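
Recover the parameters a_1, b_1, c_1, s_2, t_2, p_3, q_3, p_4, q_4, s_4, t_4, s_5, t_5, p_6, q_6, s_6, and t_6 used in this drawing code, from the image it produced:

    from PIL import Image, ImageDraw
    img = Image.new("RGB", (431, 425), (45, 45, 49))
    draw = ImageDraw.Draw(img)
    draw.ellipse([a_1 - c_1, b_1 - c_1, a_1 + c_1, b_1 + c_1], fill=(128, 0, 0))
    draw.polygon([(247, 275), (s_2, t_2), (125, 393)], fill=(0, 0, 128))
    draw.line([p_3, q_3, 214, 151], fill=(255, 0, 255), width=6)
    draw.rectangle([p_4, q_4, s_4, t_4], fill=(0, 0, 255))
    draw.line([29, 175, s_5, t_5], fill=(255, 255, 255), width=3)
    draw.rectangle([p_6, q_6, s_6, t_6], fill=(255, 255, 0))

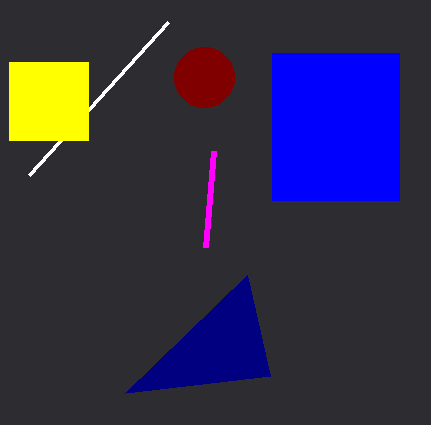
a_1 = 204; b_1 = 77; c_1 = 30; s_2 = 270; t_2 = 376; p_3 = 206; q_3 = 247; p_4 = 272; q_4 = 53; s_4 = 399; t_4 = 200; s_5 = 168; t_5 = 22; p_6 = 9; q_6 = 62; s_6 = 88; t_6 = 140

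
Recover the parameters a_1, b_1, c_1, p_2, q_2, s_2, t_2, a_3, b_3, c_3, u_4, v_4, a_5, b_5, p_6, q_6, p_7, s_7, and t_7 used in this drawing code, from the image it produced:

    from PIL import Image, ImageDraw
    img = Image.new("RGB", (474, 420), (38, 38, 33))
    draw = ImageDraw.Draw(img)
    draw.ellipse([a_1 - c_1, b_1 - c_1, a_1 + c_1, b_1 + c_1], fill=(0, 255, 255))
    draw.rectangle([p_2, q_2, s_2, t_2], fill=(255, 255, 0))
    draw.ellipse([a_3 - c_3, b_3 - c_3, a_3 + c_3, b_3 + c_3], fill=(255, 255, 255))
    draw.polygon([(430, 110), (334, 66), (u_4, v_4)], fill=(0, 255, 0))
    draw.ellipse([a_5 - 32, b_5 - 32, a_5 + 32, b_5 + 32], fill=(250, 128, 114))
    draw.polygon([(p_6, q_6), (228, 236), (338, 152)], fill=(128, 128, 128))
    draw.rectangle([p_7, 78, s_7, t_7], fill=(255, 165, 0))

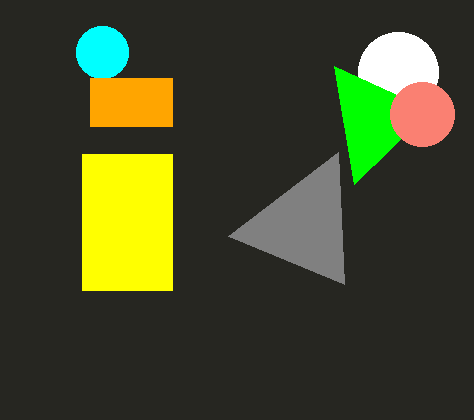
a_1 = 102
b_1 = 52
c_1 = 26
p_2 = 82
q_2 = 154
s_2 = 172
t_2 = 290
a_3 = 398
b_3 = 72
c_3 = 40
u_4 = 354
v_4 = 184
a_5 = 422
b_5 = 114
p_6 = 344
q_6 = 284
p_7 = 90
s_7 = 172
t_7 = 126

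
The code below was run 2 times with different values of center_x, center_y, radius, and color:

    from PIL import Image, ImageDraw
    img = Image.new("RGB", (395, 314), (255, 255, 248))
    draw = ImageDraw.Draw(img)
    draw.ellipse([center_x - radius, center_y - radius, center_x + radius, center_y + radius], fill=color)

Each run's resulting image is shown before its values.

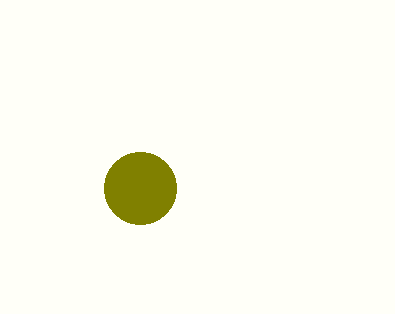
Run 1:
center_x = 140, center_y = 188, radius = 36, color = 'olive'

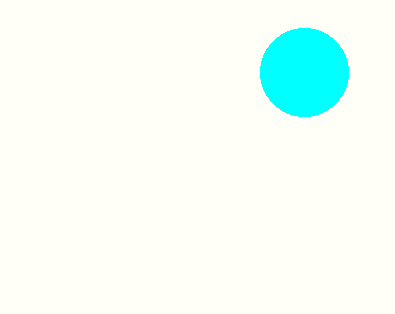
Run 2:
center_x = 304, center_y = 72, radius = 44, color = 'cyan'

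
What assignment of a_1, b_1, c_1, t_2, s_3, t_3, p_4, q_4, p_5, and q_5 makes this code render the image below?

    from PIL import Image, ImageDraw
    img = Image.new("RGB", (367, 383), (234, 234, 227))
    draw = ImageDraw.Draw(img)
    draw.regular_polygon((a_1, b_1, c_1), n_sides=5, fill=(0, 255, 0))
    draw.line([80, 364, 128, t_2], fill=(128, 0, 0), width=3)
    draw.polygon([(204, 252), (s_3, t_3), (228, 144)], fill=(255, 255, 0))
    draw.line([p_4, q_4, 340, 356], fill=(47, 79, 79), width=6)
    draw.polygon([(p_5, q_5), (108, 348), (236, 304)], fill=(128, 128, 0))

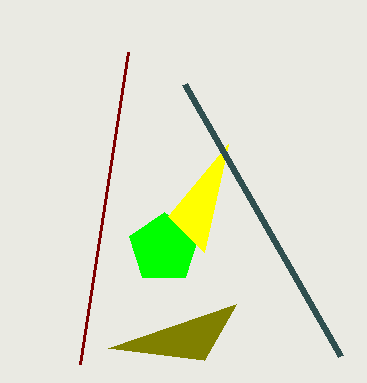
a_1 = 164
b_1 = 248
c_1 = 36
t_2 = 52
s_3 = 168
t_3 = 216
p_4 = 184
q_4 = 84
p_5 = 204
q_5 = 360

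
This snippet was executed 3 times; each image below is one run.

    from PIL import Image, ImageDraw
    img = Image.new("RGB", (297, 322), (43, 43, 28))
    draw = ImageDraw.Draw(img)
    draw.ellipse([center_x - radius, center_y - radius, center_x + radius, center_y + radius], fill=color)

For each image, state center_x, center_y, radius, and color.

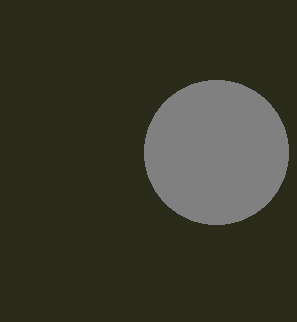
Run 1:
center_x = 216; center_y = 152; radius = 72; color = 'gray'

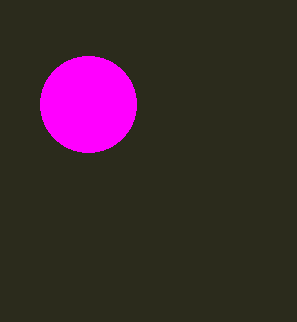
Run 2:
center_x = 88; center_y = 104; radius = 48; color = 'magenta'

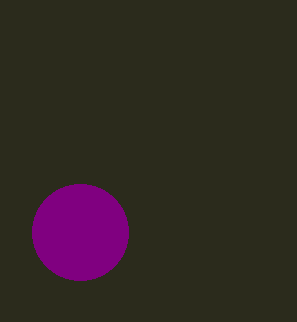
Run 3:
center_x = 80
center_y = 232
radius = 48
color = 'purple'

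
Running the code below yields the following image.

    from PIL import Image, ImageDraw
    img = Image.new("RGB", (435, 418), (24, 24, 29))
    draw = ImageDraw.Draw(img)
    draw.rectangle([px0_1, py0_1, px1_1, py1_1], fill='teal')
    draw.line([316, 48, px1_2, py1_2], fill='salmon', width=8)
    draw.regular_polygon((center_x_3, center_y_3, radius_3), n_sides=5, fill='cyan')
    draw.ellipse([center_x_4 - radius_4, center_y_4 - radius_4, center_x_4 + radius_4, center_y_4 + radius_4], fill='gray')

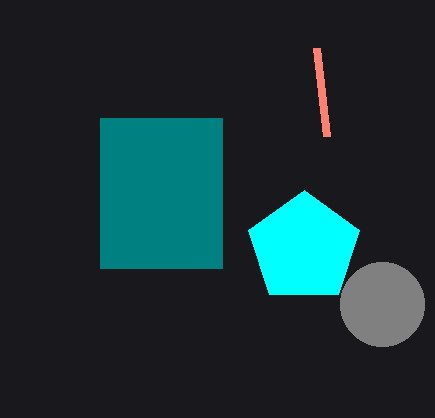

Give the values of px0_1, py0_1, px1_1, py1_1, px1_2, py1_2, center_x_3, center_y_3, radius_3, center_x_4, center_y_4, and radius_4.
px0_1 = 100
py0_1 = 118
px1_1 = 222
py1_1 = 268
px1_2 = 326
py1_2 = 136
center_x_3 = 304
center_y_3 = 248
radius_3 = 58
center_x_4 = 382
center_y_4 = 304
radius_4 = 42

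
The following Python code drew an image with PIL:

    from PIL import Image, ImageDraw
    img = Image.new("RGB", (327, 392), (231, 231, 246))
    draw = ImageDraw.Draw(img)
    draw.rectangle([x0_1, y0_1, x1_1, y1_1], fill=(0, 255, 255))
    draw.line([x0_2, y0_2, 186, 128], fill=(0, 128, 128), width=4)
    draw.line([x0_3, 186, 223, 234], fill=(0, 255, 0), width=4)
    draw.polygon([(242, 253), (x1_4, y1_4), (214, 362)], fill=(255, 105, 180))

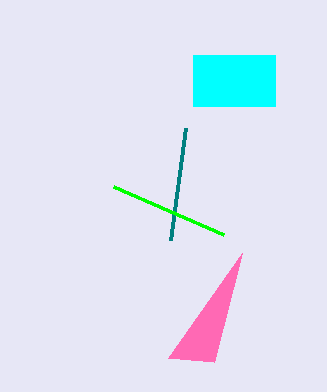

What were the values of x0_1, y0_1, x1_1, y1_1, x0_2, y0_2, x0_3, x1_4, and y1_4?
x0_1 = 193; y0_1 = 55; x1_1 = 275; y1_1 = 106; x0_2 = 171; y0_2 = 240; x0_3 = 113; x1_4 = 168; y1_4 = 358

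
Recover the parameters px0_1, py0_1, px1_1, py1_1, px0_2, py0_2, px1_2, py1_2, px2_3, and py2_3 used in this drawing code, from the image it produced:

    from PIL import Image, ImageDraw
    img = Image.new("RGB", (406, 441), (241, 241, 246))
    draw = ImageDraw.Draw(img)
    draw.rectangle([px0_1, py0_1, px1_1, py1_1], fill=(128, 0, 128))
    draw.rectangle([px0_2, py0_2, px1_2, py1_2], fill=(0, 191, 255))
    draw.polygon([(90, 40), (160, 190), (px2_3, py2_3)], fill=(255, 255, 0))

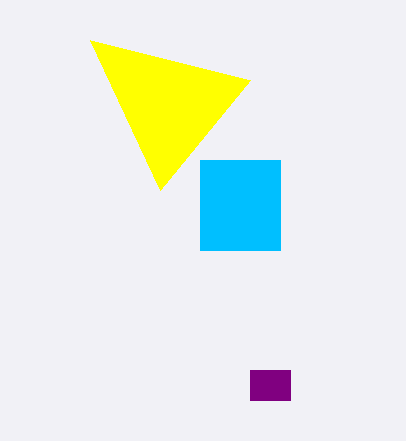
px0_1 = 250; py0_1 = 370; px1_1 = 290; py1_1 = 400; px0_2 = 200; py0_2 = 160; px1_2 = 280; py1_2 = 250; px2_3 = 250; py2_3 = 80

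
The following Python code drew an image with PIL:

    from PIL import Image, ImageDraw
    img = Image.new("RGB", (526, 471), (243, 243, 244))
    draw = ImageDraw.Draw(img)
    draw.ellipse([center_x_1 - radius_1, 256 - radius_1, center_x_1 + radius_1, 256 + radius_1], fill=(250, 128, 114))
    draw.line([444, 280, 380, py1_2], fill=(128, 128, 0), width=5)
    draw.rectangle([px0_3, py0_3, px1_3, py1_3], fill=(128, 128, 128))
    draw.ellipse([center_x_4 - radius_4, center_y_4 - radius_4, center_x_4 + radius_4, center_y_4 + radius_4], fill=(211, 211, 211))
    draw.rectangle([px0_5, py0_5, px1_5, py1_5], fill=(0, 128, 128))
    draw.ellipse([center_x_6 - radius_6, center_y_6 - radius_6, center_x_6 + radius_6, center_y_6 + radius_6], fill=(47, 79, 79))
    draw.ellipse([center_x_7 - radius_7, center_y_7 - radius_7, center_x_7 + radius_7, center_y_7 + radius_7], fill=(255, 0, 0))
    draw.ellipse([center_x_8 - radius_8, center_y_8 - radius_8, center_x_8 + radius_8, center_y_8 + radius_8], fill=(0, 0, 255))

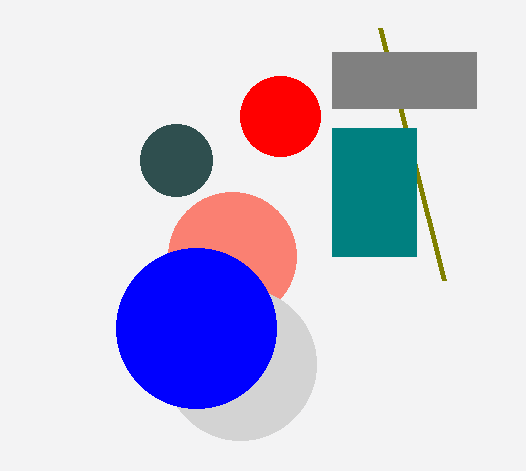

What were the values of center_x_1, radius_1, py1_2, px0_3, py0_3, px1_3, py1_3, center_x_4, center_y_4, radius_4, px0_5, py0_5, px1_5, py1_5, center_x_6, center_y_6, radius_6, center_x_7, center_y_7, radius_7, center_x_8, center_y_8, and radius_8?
center_x_1 = 232
radius_1 = 64
py1_2 = 28
px0_3 = 332
py0_3 = 52
px1_3 = 476
py1_3 = 108
center_x_4 = 240
center_y_4 = 364
radius_4 = 76
px0_5 = 332
py0_5 = 128
px1_5 = 416
py1_5 = 256
center_x_6 = 176
center_y_6 = 160
radius_6 = 36
center_x_7 = 280
center_y_7 = 116
radius_7 = 40
center_x_8 = 196
center_y_8 = 328
radius_8 = 80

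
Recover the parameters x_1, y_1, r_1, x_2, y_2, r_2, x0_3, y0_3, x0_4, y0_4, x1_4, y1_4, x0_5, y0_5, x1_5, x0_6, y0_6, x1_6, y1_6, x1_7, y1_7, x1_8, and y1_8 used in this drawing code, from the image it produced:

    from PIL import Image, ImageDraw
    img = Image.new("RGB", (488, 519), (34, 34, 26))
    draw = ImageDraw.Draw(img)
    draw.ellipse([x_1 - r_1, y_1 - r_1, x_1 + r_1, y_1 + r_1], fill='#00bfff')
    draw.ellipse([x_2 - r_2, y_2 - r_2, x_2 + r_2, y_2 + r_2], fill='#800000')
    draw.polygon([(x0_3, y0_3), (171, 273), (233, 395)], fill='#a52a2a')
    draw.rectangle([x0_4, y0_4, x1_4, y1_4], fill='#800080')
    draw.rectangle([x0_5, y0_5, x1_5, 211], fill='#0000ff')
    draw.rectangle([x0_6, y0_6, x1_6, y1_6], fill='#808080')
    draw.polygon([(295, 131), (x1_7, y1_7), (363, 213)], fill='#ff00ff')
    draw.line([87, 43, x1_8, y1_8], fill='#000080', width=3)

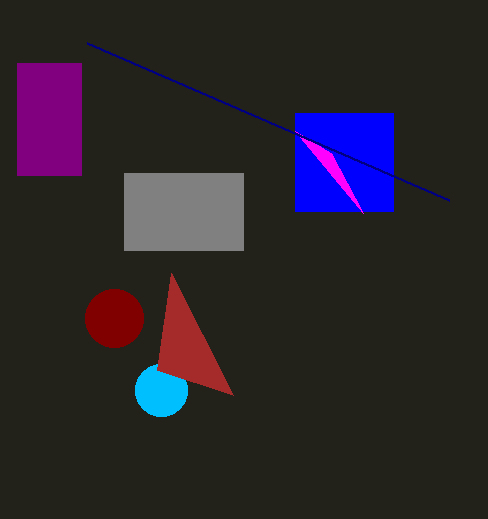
x_1 = 161; y_1 = 390; r_1 = 26; x_2 = 114; y_2 = 318; r_2 = 29; x0_3 = 157; y0_3 = 370; x0_4 = 17; y0_4 = 63; x1_4 = 81; y1_4 = 175; x0_5 = 295; y0_5 = 113; x1_5 = 393; x0_6 = 124; y0_6 = 173; x1_6 = 243; y1_6 = 250; x1_7 = 331; y1_7 = 153; x1_8 = 449; y1_8 = 200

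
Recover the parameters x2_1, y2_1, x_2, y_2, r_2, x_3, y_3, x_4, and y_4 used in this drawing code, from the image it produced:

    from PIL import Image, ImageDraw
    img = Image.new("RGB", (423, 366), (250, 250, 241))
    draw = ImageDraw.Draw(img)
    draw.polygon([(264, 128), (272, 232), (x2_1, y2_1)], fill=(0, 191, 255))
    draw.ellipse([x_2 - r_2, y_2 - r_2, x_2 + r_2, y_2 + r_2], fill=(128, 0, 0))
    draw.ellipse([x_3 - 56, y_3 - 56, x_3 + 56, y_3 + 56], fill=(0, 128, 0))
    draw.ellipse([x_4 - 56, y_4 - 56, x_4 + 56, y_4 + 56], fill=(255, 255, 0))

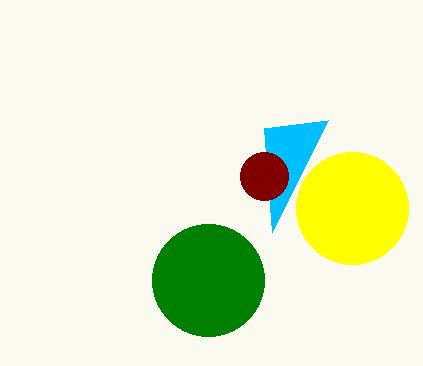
x2_1 = 328; y2_1 = 120; x_2 = 264; y_2 = 176; r_2 = 24; x_3 = 208; y_3 = 280; x_4 = 352; y_4 = 208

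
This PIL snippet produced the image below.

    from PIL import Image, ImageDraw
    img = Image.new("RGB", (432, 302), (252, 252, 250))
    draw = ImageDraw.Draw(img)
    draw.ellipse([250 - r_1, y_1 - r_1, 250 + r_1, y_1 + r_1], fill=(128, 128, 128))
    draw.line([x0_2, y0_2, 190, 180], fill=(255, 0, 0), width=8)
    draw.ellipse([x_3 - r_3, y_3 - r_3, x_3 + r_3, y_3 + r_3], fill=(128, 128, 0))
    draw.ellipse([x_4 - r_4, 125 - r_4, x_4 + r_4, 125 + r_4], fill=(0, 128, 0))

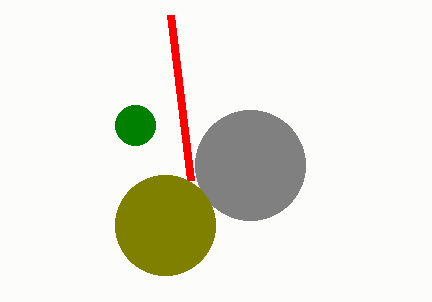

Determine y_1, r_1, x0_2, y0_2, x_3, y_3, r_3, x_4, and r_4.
y_1 = 165
r_1 = 55
x0_2 = 170
y0_2 = 15
x_3 = 165
y_3 = 225
r_3 = 50
x_4 = 135
r_4 = 20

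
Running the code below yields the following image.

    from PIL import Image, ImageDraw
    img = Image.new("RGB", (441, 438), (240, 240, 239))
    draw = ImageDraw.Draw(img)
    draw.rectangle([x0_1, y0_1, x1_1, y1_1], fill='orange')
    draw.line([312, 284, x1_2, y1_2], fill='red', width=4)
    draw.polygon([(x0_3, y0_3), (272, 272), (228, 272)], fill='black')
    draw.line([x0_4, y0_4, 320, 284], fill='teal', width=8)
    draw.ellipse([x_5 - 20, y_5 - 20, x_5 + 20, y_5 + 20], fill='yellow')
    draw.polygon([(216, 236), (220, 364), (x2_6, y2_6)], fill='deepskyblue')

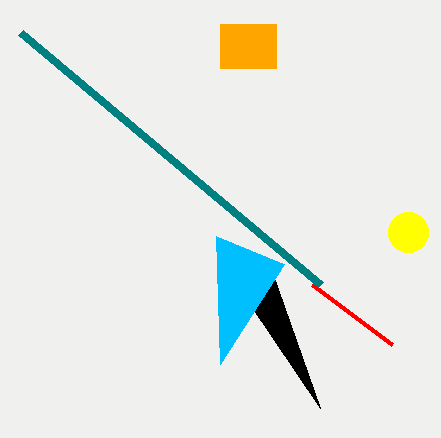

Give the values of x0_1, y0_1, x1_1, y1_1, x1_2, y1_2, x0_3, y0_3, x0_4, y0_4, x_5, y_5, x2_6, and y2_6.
x0_1 = 220, y0_1 = 24, x1_1 = 276, y1_1 = 68, x1_2 = 392, y1_2 = 344, x0_3 = 320, y0_3 = 408, x0_4 = 20, y0_4 = 32, x_5 = 408, y_5 = 232, x2_6 = 284, y2_6 = 264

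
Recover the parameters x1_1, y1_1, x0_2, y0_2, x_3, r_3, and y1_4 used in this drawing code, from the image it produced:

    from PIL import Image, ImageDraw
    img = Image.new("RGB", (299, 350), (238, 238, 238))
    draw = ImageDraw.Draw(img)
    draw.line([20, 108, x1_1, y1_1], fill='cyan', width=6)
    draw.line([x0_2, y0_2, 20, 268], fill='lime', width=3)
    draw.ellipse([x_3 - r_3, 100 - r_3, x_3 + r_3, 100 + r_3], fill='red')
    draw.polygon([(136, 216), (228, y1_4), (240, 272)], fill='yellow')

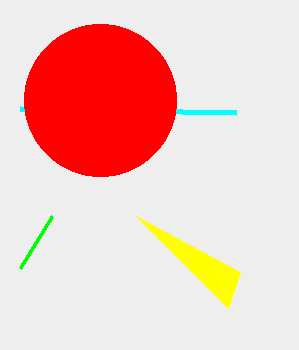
x1_1 = 236, y1_1 = 112, x0_2 = 52, y0_2 = 216, x_3 = 100, r_3 = 76, y1_4 = 308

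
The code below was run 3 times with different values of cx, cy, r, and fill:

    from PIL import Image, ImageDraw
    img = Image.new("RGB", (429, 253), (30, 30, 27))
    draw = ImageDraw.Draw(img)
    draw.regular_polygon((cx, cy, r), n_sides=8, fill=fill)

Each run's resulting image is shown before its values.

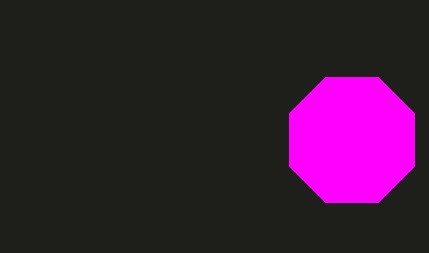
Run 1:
cx = 352; cy = 140; r = 68; fill = 'magenta'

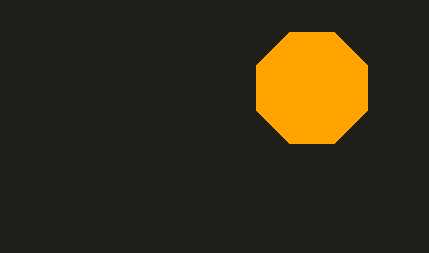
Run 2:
cx = 312
cy = 88
r = 60
fill = 'orange'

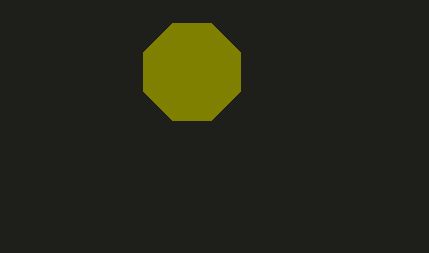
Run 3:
cx = 192, cy = 72, r = 52, fill = 'olive'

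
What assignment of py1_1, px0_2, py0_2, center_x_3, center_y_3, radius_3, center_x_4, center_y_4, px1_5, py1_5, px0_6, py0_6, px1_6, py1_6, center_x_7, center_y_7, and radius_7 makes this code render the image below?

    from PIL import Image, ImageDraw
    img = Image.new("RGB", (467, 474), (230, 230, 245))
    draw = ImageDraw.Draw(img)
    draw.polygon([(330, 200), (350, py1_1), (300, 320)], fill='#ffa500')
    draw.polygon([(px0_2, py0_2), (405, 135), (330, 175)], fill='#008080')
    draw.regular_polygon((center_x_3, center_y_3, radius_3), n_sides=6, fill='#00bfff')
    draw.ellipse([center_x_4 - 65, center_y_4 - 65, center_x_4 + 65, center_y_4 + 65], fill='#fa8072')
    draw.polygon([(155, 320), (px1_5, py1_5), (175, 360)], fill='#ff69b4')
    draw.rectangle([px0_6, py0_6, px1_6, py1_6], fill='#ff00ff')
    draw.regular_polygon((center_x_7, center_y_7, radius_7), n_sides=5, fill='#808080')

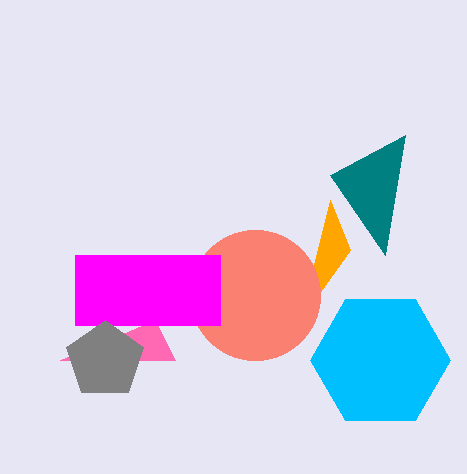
py1_1 = 250
px0_2 = 385
py0_2 = 255
center_x_3 = 380
center_y_3 = 360
radius_3 = 70
center_x_4 = 255
center_y_4 = 295
px1_5 = 60
py1_5 = 360
px0_6 = 75
py0_6 = 255
px1_6 = 220
py1_6 = 325
center_x_7 = 105
center_y_7 = 360
radius_7 = 40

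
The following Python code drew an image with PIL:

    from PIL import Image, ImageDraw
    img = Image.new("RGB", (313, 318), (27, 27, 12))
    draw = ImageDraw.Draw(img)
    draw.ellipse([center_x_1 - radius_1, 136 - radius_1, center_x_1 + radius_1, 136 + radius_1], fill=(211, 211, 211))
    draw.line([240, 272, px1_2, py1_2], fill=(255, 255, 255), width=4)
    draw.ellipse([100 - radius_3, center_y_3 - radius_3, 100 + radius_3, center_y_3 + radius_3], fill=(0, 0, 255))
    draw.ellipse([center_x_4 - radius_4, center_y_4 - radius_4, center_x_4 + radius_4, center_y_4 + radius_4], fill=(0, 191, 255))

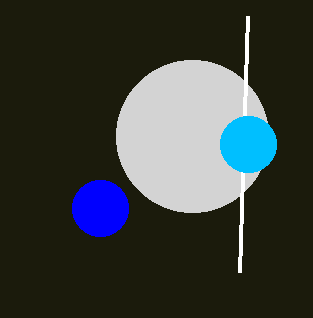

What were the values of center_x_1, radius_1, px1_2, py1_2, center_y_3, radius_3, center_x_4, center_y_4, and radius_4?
center_x_1 = 192; radius_1 = 76; px1_2 = 248; py1_2 = 16; center_y_3 = 208; radius_3 = 28; center_x_4 = 248; center_y_4 = 144; radius_4 = 28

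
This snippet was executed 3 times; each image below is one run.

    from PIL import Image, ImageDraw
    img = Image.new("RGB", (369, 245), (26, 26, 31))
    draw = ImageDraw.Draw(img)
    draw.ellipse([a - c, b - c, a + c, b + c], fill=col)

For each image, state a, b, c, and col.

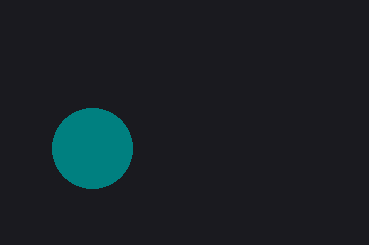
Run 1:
a = 92
b = 148
c = 40
col = 'teal'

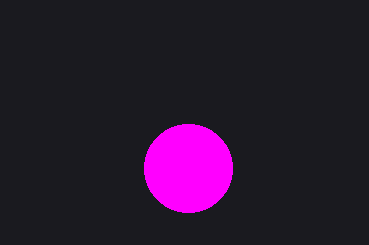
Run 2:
a = 188; b = 168; c = 44; col = 'magenta'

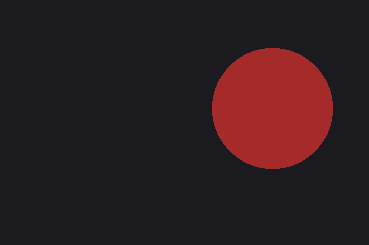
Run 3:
a = 272, b = 108, c = 60, col = 'brown'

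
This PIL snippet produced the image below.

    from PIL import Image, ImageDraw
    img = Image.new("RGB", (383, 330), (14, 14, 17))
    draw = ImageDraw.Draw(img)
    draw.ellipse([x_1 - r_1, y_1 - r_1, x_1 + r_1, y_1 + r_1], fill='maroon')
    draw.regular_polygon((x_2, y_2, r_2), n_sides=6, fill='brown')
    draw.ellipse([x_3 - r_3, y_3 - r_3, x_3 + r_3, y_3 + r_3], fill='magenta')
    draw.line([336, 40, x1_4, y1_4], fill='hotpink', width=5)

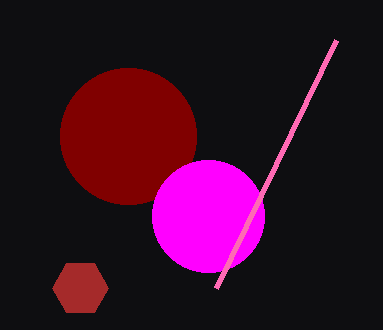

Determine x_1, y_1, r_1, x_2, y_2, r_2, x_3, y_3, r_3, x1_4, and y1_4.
x_1 = 128; y_1 = 136; r_1 = 68; x_2 = 80; y_2 = 288; r_2 = 28; x_3 = 208; y_3 = 216; r_3 = 56; x1_4 = 216; y1_4 = 288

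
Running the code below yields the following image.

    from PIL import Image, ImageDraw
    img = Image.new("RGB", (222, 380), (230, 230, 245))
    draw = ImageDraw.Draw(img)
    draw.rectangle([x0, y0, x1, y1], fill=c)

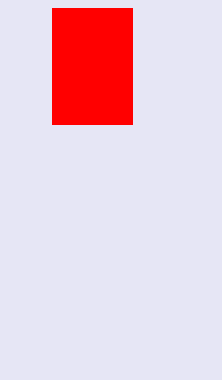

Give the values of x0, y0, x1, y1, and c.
x0 = 52, y0 = 8, x1 = 132, y1 = 124, c = 'red'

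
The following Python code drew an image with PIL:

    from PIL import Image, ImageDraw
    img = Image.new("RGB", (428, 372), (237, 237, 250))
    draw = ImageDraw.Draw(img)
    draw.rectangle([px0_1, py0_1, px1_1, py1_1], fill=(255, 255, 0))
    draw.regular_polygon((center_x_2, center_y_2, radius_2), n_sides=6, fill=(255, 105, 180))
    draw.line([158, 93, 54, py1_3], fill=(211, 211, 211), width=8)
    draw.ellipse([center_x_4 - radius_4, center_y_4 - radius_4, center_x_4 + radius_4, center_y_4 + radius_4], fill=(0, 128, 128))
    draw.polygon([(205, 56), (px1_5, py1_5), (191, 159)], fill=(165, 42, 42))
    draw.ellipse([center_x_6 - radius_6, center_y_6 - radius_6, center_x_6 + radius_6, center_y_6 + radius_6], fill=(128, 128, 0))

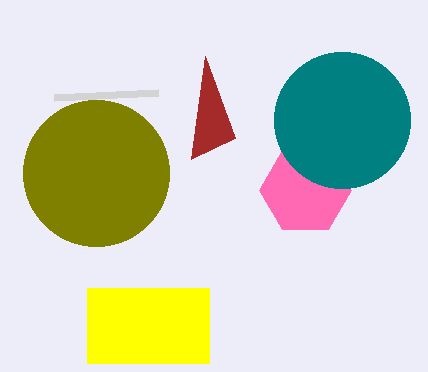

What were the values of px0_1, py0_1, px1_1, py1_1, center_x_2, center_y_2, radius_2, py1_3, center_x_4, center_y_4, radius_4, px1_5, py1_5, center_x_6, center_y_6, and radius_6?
px0_1 = 87
py0_1 = 288
px1_1 = 209
py1_1 = 363
center_x_2 = 305
center_y_2 = 190
radius_2 = 46
py1_3 = 98
center_x_4 = 342
center_y_4 = 120
radius_4 = 68
px1_5 = 235
py1_5 = 138
center_x_6 = 96
center_y_6 = 173
radius_6 = 73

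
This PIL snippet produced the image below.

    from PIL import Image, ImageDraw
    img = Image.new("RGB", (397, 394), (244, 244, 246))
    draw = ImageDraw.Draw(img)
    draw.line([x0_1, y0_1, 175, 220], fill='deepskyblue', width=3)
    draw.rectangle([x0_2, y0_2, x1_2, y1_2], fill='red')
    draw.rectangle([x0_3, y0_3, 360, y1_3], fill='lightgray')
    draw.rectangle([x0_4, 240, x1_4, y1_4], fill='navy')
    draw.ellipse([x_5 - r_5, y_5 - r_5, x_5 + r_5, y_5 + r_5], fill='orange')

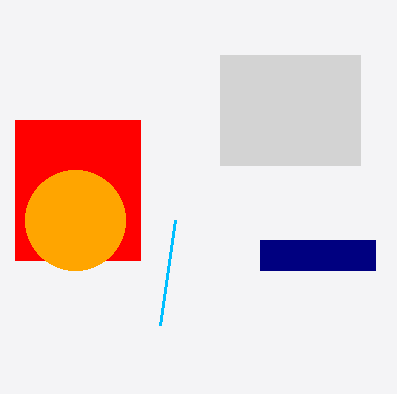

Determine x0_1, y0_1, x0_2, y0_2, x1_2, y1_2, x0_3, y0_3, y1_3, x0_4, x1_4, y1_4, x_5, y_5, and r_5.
x0_1 = 160, y0_1 = 325, x0_2 = 15, y0_2 = 120, x1_2 = 140, y1_2 = 260, x0_3 = 220, y0_3 = 55, y1_3 = 165, x0_4 = 260, x1_4 = 375, y1_4 = 270, x_5 = 75, y_5 = 220, r_5 = 50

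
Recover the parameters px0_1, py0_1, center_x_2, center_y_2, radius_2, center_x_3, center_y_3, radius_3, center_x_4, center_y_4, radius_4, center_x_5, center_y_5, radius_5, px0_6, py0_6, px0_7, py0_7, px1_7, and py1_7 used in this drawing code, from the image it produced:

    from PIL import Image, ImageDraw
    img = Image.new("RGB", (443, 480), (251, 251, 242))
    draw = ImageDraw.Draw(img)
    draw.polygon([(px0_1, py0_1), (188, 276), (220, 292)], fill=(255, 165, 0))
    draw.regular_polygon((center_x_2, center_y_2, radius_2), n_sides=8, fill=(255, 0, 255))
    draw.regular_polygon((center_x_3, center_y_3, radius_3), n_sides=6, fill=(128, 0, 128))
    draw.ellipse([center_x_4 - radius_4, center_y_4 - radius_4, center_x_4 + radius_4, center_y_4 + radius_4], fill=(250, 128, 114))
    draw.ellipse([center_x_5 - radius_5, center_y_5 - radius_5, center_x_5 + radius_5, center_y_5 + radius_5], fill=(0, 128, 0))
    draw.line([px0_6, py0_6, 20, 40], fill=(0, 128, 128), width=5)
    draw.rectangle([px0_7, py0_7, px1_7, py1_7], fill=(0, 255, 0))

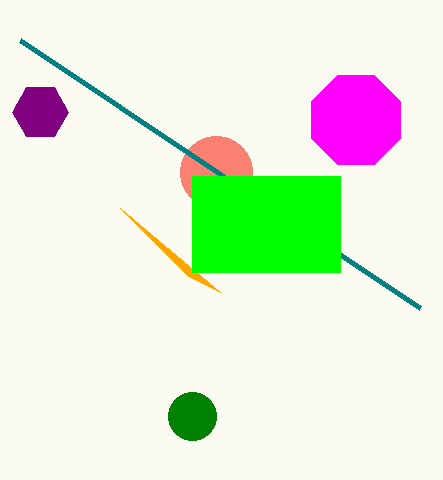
px0_1 = 120; py0_1 = 208; center_x_2 = 356; center_y_2 = 120; radius_2 = 48; center_x_3 = 40; center_y_3 = 112; radius_3 = 28; center_x_4 = 216; center_y_4 = 172; radius_4 = 36; center_x_5 = 192; center_y_5 = 416; radius_5 = 24; px0_6 = 420; py0_6 = 308; px0_7 = 192; py0_7 = 176; px1_7 = 340; py1_7 = 272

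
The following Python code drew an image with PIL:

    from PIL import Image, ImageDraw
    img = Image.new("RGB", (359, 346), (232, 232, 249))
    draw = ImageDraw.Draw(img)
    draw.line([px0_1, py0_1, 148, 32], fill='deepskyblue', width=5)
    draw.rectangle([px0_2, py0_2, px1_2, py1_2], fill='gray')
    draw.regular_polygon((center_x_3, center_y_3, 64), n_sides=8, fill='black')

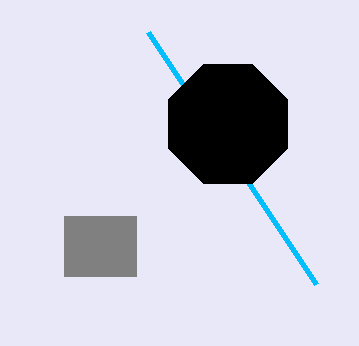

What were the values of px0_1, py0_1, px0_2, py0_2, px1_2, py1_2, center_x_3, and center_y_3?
px0_1 = 316, py0_1 = 284, px0_2 = 64, py0_2 = 216, px1_2 = 136, py1_2 = 276, center_x_3 = 228, center_y_3 = 124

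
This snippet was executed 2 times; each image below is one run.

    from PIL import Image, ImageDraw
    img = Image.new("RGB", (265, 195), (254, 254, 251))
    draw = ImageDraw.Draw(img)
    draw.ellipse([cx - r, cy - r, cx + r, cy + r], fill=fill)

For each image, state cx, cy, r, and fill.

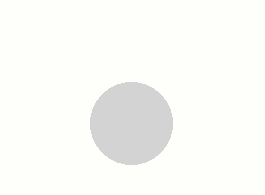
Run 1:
cx = 131, cy = 123, r = 41, fill = 'lightgray'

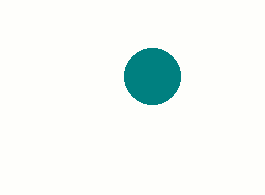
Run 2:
cx = 152
cy = 76
r = 28
fill = 'teal'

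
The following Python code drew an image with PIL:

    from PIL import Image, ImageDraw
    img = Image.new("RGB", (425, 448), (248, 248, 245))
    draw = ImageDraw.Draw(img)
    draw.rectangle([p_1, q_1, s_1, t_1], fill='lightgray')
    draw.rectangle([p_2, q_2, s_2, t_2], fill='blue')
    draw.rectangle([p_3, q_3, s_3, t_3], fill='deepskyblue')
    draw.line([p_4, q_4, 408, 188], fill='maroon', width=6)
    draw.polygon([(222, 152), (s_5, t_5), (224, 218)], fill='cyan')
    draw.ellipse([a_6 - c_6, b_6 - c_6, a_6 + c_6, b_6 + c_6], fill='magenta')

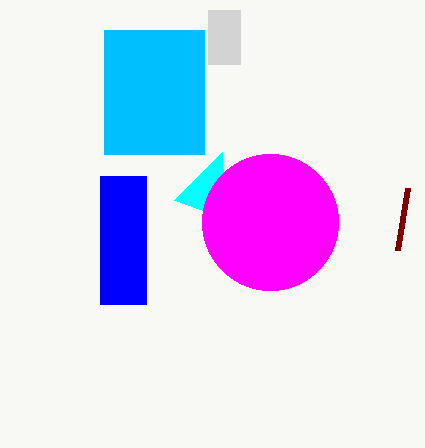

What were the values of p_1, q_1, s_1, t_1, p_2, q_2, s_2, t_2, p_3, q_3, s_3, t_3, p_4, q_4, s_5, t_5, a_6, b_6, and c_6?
p_1 = 208
q_1 = 10
s_1 = 240
t_1 = 64
p_2 = 100
q_2 = 176
s_2 = 146
t_2 = 304
p_3 = 104
q_3 = 30
s_3 = 204
t_3 = 154
p_4 = 398
q_4 = 250
s_5 = 174
t_5 = 200
a_6 = 270
b_6 = 222
c_6 = 68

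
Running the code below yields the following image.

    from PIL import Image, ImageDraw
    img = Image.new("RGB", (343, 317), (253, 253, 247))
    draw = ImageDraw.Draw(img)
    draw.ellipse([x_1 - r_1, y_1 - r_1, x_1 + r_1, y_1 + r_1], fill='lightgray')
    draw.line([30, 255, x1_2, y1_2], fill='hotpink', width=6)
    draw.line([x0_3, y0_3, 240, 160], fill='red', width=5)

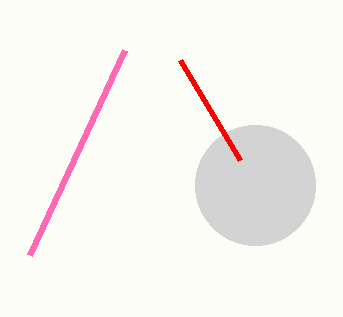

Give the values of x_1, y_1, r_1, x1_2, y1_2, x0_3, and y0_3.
x_1 = 255; y_1 = 185; r_1 = 60; x1_2 = 125; y1_2 = 50; x0_3 = 180; y0_3 = 60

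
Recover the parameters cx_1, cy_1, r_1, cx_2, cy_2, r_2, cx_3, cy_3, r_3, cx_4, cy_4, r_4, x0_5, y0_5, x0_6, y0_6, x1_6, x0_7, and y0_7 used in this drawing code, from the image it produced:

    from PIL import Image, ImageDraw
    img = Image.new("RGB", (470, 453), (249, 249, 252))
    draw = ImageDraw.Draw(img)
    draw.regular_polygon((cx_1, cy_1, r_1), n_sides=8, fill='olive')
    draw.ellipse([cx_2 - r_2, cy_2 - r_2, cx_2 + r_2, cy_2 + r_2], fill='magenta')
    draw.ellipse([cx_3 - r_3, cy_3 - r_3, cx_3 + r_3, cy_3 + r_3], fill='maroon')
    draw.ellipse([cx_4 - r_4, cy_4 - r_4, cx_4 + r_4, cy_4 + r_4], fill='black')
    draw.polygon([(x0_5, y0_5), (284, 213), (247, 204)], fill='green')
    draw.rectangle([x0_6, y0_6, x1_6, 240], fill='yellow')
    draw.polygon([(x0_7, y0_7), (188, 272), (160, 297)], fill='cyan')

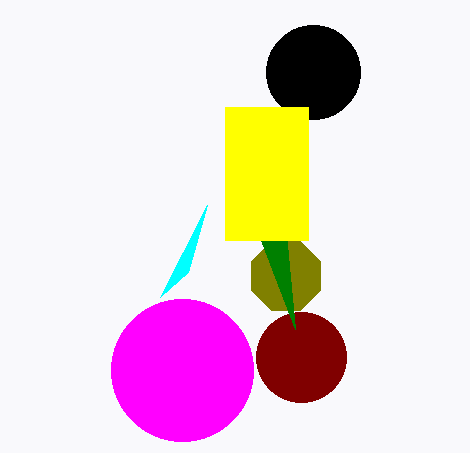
cx_1 = 286
cy_1 = 276
r_1 = 37
cx_2 = 182
cy_2 = 370
r_2 = 71
cx_3 = 301
cy_3 = 357
r_3 = 45
cx_4 = 313
cy_4 = 72
r_4 = 47
x0_5 = 295
y0_5 = 329
x0_6 = 225
y0_6 = 107
x1_6 = 308
x0_7 = 207
y0_7 = 205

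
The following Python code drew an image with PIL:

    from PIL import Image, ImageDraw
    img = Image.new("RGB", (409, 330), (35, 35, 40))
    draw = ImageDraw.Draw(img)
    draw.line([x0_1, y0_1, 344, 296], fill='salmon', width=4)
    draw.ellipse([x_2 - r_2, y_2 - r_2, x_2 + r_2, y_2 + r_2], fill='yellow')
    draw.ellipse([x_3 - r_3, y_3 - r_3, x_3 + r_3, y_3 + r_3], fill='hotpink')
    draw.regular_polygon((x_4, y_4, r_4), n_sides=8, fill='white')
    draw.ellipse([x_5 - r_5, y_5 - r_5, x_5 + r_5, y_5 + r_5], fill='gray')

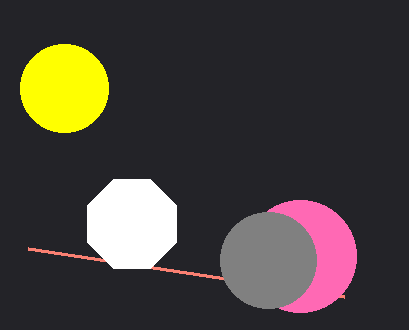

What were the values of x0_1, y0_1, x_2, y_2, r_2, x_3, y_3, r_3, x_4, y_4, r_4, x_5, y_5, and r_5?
x0_1 = 28, y0_1 = 248, x_2 = 64, y_2 = 88, r_2 = 44, x_3 = 300, y_3 = 256, r_3 = 56, x_4 = 132, y_4 = 224, r_4 = 48, x_5 = 268, y_5 = 260, r_5 = 48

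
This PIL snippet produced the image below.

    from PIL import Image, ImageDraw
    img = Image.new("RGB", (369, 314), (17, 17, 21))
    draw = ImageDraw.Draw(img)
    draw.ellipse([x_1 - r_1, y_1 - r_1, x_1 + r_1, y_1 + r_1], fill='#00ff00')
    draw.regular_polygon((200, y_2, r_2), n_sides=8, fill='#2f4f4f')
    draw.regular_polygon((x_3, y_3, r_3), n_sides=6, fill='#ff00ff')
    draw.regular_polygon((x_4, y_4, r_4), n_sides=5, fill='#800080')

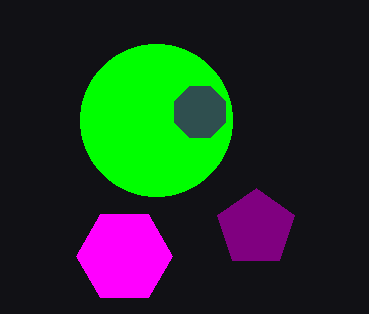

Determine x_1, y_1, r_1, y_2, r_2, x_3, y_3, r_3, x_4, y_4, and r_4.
x_1 = 156
y_1 = 120
r_1 = 76
y_2 = 112
r_2 = 28
x_3 = 124
y_3 = 256
r_3 = 48
x_4 = 256
y_4 = 228
r_4 = 40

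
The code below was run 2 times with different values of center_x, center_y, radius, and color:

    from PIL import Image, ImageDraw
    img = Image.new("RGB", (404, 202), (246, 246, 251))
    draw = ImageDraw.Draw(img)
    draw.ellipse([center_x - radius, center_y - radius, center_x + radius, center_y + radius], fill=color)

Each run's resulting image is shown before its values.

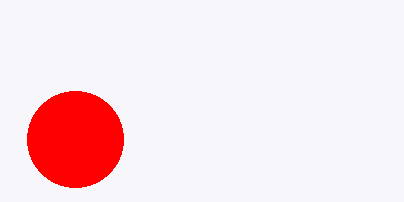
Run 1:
center_x = 75, center_y = 139, radius = 48, color = 'red'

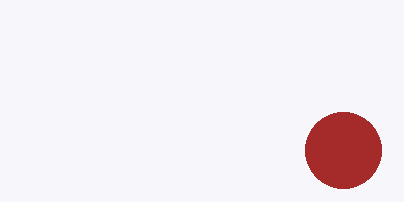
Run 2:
center_x = 343, center_y = 150, radius = 38, color = 'brown'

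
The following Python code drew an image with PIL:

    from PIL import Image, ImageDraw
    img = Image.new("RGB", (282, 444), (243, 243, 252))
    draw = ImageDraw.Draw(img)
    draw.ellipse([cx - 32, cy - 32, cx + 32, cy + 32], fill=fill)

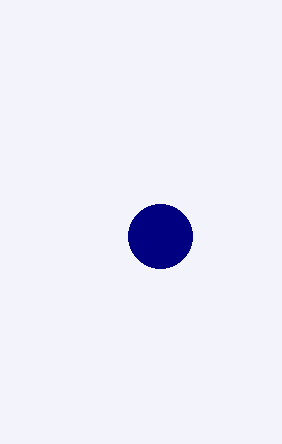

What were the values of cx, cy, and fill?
cx = 160, cy = 236, fill = 'navy'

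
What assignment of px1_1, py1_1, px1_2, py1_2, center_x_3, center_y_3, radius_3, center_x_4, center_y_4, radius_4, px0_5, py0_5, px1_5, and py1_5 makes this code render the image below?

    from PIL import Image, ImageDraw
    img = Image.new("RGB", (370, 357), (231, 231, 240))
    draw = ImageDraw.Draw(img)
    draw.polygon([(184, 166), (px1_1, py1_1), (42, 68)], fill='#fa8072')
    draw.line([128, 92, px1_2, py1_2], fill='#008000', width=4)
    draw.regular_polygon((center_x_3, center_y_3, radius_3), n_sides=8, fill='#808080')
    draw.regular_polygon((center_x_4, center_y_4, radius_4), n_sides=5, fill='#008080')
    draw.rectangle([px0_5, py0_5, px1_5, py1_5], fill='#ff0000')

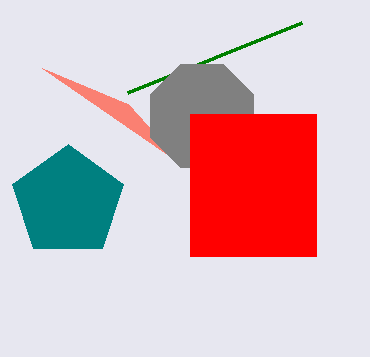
px1_1 = 128, py1_1 = 104, px1_2 = 302, py1_2 = 22, center_x_3 = 202, center_y_3 = 116, radius_3 = 56, center_x_4 = 68, center_y_4 = 202, radius_4 = 58, px0_5 = 190, py0_5 = 114, px1_5 = 316, py1_5 = 256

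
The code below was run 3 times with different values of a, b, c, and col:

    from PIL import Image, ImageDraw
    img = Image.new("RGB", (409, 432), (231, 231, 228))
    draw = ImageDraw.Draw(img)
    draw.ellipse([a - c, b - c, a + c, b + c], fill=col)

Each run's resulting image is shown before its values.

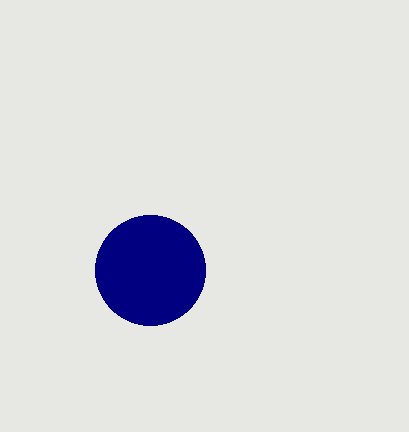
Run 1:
a = 150
b = 270
c = 55
col = 'navy'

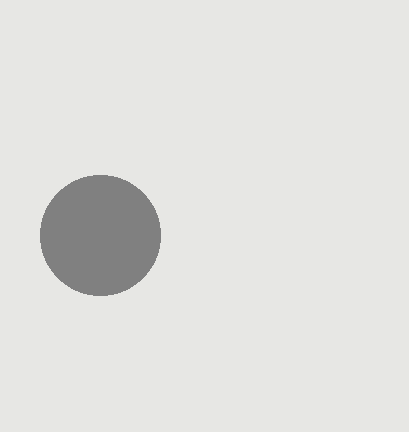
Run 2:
a = 100, b = 235, c = 60, col = 'gray'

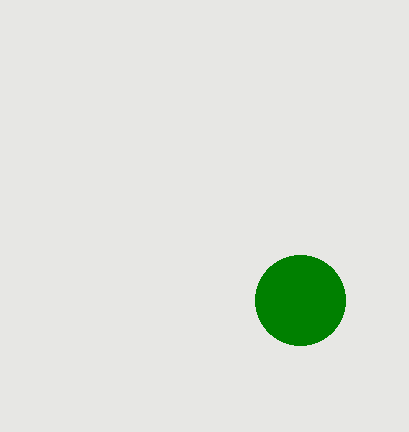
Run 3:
a = 300, b = 300, c = 45, col = 'green'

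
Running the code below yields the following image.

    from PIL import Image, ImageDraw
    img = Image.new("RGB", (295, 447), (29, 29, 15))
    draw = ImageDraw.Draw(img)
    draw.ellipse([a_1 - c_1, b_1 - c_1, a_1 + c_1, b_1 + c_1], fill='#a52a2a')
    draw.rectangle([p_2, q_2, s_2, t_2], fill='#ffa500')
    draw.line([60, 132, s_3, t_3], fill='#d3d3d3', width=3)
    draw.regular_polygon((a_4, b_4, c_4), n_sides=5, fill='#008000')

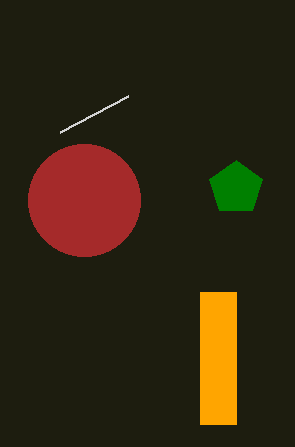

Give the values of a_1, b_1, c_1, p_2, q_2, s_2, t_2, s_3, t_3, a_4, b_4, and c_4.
a_1 = 84, b_1 = 200, c_1 = 56, p_2 = 200, q_2 = 292, s_2 = 236, t_2 = 424, s_3 = 128, t_3 = 96, a_4 = 236, b_4 = 188, c_4 = 28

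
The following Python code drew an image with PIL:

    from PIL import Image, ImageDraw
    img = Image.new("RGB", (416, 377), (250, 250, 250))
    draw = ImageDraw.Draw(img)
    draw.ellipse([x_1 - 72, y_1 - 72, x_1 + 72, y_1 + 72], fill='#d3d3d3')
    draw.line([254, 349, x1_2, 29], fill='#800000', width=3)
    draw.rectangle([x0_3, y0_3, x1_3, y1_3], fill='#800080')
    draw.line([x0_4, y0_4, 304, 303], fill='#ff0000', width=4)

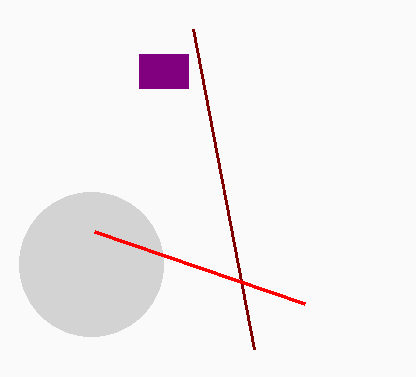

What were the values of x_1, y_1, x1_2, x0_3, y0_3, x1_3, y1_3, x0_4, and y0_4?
x_1 = 91; y_1 = 264; x1_2 = 193; x0_3 = 139; y0_3 = 54; x1_3 = 188; y1_3 = 88; x0_4 = 94; y0_4 = 231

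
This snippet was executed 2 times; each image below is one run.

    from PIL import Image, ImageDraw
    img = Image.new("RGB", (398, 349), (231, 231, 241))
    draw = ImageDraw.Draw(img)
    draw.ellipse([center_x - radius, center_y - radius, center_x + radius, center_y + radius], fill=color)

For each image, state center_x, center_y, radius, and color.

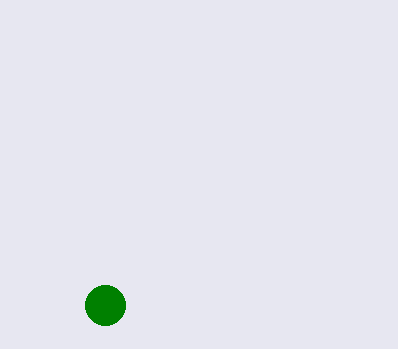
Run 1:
center_x = 105; center_y = 305; radius = 20; color = 'green'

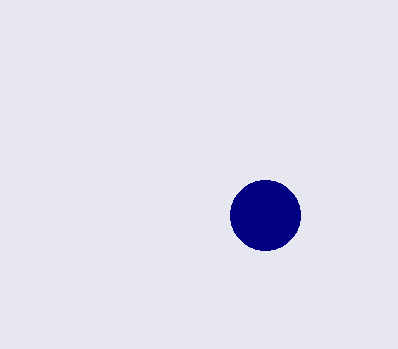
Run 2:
center_x = 265
center_y = 215
radius = 35
color = 'navy'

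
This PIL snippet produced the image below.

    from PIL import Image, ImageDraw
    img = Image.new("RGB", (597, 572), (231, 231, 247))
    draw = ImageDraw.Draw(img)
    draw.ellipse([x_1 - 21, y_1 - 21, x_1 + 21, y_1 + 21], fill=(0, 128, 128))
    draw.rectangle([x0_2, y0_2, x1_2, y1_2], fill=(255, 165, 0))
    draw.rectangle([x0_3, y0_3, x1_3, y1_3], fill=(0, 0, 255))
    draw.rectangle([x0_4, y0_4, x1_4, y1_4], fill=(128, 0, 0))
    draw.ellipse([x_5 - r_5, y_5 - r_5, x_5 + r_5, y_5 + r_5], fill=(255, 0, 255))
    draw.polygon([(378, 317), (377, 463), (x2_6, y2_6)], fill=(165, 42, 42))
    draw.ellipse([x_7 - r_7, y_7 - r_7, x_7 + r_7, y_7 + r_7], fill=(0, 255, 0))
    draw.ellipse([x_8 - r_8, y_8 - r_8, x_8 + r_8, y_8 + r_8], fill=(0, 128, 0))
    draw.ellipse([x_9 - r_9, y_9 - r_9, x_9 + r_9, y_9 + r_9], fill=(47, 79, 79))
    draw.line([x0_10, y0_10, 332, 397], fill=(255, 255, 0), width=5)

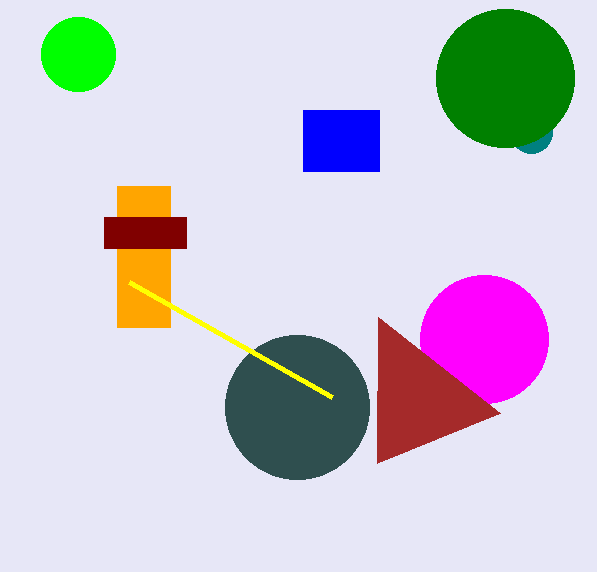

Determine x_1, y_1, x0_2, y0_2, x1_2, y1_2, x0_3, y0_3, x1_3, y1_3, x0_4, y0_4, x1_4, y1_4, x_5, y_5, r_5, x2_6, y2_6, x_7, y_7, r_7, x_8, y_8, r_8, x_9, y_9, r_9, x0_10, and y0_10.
x_1 = 531, y_1 = 132, x0_2 = 117, y0_2 = 186, x1_2 = 170, y1_2 = 327, x0_3 = 303, y0_3 = 110, x1_3 = 379, y1_3 = 171, x0_4 = 104, y0_4 = 217, x1_4 = 186, y1_4 = 248, x_5 = 484, y_5 = 339, r_5 = 64, x2_6 = 500, y2_6 = 413, x_7 = 78, y_7 = 54, r_7 = 37, x_8 = 505, y_8 = 78, r_8 = 69, x_9 = 297, y_9 = 407, r_9 = 72, x0_10 = 129, y0_10 = 282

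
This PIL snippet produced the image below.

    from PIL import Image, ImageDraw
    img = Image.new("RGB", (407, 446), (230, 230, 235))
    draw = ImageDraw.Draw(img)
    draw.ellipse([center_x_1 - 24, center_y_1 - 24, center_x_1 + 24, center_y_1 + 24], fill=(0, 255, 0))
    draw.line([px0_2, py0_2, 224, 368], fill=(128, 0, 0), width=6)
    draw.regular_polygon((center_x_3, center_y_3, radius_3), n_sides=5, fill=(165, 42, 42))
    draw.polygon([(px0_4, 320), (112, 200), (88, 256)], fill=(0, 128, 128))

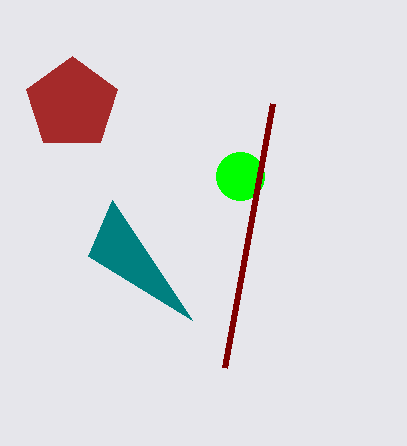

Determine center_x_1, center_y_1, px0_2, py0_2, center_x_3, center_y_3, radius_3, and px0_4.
center_x_1 = 240, center_y_1 = 176, px0_2 = 272, py0_2 = 104, center_x_3 = 72, center_y_3 = 104, radius_3 = 48, px0_4 = 192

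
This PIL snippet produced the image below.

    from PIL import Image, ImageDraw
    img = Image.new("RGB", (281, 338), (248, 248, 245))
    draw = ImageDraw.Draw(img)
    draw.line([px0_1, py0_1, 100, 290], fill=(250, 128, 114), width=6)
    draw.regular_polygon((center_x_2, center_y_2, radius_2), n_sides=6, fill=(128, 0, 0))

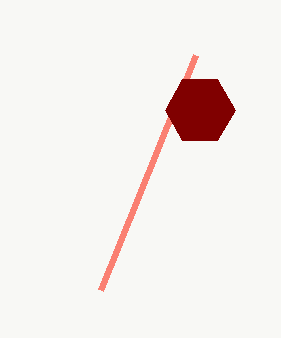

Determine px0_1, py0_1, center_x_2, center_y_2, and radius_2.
px0_1 = 195; py0_1 = 55; center_x_2 = 200; center_y_2 = 110; radius_2 = 35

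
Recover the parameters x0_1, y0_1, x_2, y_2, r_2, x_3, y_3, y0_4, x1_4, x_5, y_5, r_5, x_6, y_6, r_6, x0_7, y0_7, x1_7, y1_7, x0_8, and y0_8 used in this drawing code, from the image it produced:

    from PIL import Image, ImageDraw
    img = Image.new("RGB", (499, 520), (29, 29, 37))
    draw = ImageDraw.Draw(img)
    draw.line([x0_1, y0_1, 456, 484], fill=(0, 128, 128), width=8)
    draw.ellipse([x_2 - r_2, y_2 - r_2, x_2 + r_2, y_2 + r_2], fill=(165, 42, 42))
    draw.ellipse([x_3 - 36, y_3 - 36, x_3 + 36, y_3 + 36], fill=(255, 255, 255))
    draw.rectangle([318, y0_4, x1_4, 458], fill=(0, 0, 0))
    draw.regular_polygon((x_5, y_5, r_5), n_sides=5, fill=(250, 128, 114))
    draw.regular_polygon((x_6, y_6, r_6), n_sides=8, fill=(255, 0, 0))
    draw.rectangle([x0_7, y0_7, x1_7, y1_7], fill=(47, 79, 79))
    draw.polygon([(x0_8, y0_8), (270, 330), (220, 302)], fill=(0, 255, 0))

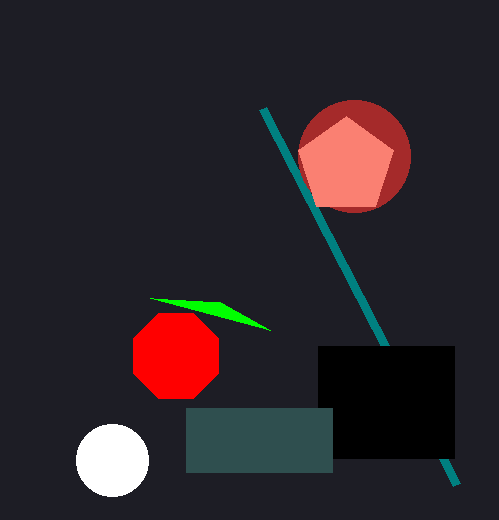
x0_1 = 262
y0_1 = 108
x_2 = 354
y_2 = 156
r_2 = 56
x_3 = 112
y_3 = 460
y0_4 = 346
x1_4 = 454
x_5 = 346
y_5 = 166
r_5 = 50
x_6 = 176
y_6 = 356
r_6 = 46
x0_7 = 186
y0_7 = 408
x1_7 = 332
y1_7 = 472
x0_8 = 150
y0_8 = 298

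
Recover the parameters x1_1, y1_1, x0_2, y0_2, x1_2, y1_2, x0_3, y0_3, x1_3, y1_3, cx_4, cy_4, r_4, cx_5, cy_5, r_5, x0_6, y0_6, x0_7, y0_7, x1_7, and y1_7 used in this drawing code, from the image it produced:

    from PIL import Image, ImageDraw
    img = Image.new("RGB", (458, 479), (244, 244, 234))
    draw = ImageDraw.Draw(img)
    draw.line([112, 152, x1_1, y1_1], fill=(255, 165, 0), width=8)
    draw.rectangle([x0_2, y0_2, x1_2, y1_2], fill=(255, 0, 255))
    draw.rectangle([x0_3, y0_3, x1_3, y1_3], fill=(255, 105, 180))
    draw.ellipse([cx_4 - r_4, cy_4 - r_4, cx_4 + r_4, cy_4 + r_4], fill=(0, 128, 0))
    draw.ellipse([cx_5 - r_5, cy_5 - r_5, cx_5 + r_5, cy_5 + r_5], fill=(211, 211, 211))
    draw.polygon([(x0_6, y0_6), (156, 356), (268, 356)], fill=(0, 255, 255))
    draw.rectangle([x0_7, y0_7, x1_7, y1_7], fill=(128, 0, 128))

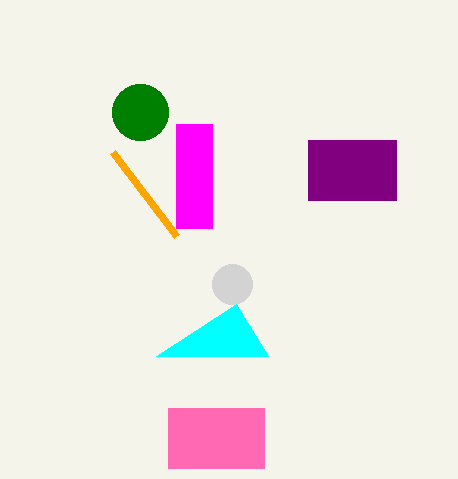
x1_1 = 176, y1_1 = 236, x0_2 = 176, y0_2 = 124, x1_2 = 212, y1_2 = 228, x0_3 = 168, y0_3 = 408, x1_3 = 264, y1_3 = 468, cx_4 = 140, cy_4 = 112, r_4 = 28, cx_5 = 232, cy_5 = 284, r_5 = 20, x0_6 = 236, y0_6 = 304, x0_7 = 308, y0_7 = 140, x1_7 = 396, y1_7 = 200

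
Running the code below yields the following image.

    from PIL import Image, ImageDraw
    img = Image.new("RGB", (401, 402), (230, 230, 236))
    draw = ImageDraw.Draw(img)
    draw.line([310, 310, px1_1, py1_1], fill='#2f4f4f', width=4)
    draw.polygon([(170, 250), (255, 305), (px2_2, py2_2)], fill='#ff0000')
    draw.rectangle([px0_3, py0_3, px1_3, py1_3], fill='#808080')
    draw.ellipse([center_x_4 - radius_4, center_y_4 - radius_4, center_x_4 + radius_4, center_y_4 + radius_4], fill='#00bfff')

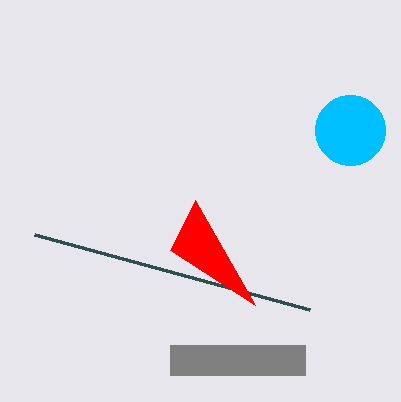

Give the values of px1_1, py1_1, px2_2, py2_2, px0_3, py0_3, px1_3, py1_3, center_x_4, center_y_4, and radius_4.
px1_1 = 35
py1_1 = 235
px2_2 = 195
py2_2 = 200
px0_3 = 170
py0_3 = 345
px1_3 = 305
py1_3 = 375
center_x_4 = 350
center_y_4 = 130
radius_4 = 35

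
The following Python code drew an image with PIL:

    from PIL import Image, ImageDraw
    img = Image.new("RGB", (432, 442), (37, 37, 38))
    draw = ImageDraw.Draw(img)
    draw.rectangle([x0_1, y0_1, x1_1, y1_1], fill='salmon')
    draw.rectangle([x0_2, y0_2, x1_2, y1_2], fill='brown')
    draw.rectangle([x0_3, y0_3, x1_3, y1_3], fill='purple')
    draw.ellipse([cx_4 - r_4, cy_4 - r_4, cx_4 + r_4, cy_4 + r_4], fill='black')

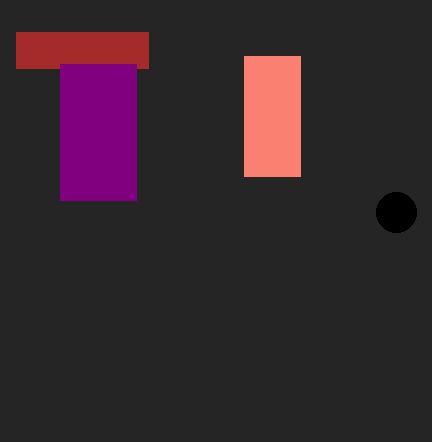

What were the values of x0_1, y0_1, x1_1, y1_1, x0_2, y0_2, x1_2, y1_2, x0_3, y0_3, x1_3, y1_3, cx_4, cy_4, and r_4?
x0_1 = 244, y0_1 = 56, x1_1 = 300, y1_1 = 176, x0_2 = 16, y0_2 = 32, x1_2 = 148, y1_2 = 68, x0_3 = 60, y0_3 = 64, x1_3 = 136, y1_3 = 200, cx_4 = 396, cy_4 = 212, r_4 = 20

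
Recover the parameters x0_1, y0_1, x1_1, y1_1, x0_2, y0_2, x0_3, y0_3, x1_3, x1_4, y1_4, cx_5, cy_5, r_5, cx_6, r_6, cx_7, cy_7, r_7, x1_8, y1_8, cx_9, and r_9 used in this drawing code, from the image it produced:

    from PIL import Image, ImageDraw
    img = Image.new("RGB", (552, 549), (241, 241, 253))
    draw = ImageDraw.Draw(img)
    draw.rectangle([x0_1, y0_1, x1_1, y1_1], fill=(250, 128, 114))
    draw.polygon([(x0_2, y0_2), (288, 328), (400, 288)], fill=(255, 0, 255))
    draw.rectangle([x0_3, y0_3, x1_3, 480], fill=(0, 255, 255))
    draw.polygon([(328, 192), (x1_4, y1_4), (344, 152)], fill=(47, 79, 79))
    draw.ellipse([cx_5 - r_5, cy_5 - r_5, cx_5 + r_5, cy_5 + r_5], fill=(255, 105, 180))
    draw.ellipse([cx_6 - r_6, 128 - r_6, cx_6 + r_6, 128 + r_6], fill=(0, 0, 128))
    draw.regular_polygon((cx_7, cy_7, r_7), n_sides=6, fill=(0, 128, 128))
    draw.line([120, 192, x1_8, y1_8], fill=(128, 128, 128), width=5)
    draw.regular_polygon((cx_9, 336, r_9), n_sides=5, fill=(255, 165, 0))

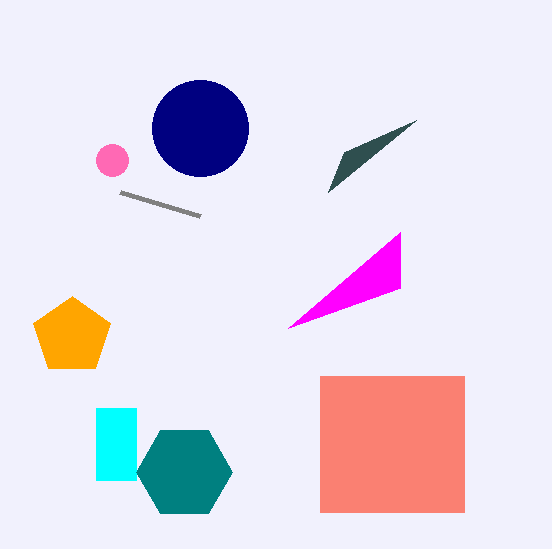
x0_1 = 320
y0_1 = 376
x1_1 = 464
y1_1 = 512
x0_2 = 400
y0_2 = 232
x0_3 = 96
y0_3 = 408
x1_3 = 136
x1_4 = 416
y1_4 = 120
cx_5 = 112
cy_5 = 160
r_5 = 16
cx_6 = 200
r_6 = 48
cx_7 = 184
cy_7 = 472
r_7 = 48
x1_8 = 200
y1_8 = 216
cx_9 = 72
r_9 = 40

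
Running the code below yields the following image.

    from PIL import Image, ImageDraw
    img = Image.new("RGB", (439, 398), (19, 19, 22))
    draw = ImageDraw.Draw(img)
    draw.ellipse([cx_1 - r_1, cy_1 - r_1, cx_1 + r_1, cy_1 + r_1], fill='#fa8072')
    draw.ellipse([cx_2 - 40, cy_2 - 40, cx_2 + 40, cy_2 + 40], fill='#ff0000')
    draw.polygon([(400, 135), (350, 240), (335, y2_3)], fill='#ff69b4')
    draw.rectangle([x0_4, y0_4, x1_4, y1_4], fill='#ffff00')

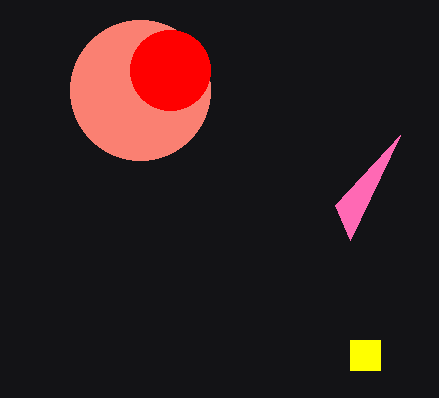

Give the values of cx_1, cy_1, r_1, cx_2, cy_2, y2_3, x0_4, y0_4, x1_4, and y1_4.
cx_1 = 140
cy_1 = 90
r_1 = 70
cx_2 = 170
cy_2 = 70
y2_3 = 205
x0_4 = 350
y0_4 = 340
x1_4 = 380
y1_4 = 370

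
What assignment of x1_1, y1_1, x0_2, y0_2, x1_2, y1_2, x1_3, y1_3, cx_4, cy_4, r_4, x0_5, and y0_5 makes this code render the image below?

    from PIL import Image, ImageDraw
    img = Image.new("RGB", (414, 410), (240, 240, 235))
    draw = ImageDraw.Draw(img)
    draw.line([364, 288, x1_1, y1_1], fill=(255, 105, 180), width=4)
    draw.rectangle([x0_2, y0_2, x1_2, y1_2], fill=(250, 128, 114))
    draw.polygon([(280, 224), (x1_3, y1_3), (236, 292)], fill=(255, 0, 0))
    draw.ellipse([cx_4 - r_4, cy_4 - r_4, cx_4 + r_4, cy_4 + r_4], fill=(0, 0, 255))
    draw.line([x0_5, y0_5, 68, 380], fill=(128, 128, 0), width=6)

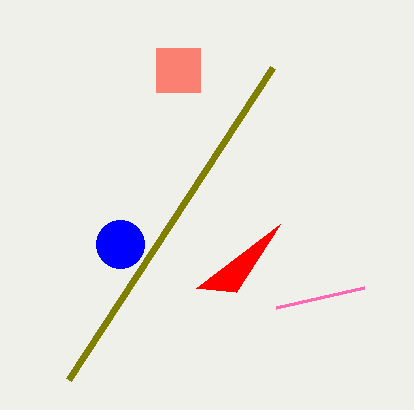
x1_1 = 276, y1_1 = 308, x0_2 = 156, y0_2 = 48, x1_2 = 200, y1_2 = 92, x1_3 = 196, y1_3 = 288, cx_4 = 120, cy_4 = 244, r_4 = 24, x0_5 = 272, y0_5 = 68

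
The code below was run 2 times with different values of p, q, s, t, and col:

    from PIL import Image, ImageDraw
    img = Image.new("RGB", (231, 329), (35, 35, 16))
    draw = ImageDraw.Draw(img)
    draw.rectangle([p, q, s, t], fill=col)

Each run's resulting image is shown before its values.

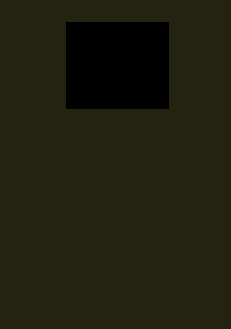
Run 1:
p = 66; q = 22; s = 168; t = 108; col = 'black'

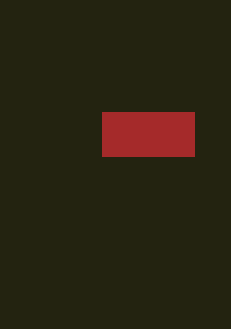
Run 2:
p = 102; q = 112; s = 194; t = 156; col = 'brown'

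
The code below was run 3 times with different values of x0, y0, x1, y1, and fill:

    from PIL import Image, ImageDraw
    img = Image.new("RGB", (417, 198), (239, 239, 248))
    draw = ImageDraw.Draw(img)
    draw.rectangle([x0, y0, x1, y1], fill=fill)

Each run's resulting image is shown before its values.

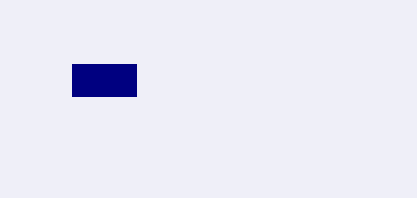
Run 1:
x0 = 72; y0 = 64; x1 = 136; y1 = 96; fill = 'navy'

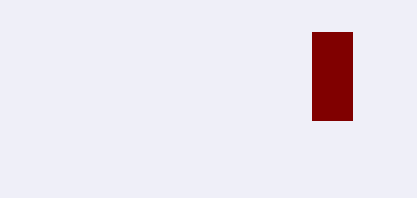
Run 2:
x0 = 312; y0 = 32; x1 = 352; y1 = 120; fill = 'maroon'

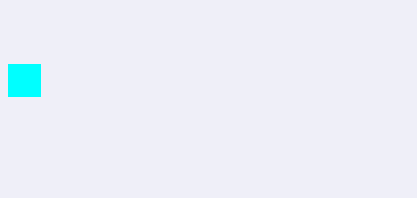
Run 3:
x0 = 8, y0 = 64, x1 = 40, y1 = 96, fill = 'cyan'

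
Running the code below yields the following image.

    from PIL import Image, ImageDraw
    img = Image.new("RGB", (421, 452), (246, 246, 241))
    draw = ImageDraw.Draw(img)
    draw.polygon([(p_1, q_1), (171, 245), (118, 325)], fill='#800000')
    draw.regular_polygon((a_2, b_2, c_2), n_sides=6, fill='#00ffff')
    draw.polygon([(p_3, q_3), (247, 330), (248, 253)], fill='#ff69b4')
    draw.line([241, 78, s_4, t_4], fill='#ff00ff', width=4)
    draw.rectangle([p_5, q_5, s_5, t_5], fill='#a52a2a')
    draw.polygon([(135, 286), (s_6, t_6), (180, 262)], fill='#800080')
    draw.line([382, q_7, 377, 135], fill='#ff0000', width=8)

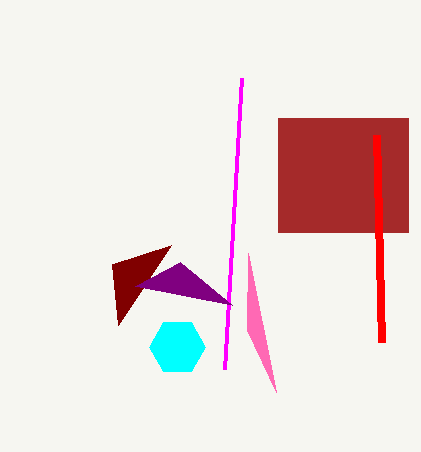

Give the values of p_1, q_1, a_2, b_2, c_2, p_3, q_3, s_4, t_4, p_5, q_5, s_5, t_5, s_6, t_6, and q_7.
p_1 = 112, q_1 = 264, a_2 = 177, b_2 = 347, c_2 = 28, p_3 = 276, q_3 = 392, s_4 = 224, t_4 = 369, p_5 = 278, q_5 = 118, s_5 = 408, t_5 = 232, s_6 = 232, t_6 = 305, q_7 = 342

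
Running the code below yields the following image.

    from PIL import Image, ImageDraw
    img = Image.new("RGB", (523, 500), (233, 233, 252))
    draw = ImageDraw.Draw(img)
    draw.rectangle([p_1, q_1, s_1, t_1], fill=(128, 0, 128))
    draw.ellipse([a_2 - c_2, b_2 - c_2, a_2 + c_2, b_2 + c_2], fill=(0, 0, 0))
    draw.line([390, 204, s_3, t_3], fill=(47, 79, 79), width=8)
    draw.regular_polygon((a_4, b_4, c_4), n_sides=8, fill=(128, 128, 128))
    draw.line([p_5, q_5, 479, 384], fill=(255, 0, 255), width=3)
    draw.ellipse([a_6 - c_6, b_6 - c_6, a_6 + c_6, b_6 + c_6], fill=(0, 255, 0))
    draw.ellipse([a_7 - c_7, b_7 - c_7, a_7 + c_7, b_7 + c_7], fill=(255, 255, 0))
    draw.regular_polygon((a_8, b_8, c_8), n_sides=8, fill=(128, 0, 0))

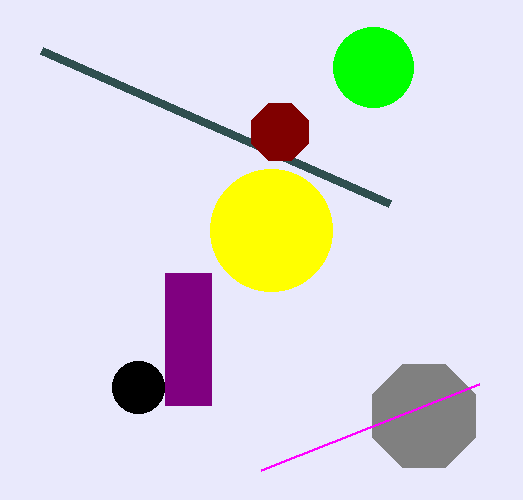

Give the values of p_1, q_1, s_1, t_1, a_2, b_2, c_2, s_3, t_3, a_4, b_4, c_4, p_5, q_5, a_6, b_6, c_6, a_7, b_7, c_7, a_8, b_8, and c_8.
p_1 = 165; q_1 = 273; s_1 = 211; t_1 = 405; a_2 = 138; b_2 = 387; c_2 = 26; s_3 = 42; t_3 = 51; a_4 = 424; b_4 = 416; c_4 = 56; p_5 = 261; q_5 = 470; a_6 = 373; b_6 = 67; c_6 = 40; a_7 = 271; b_7 = 230; c_7 = 61; a_8 = 280; b_8 = 132; c_8 = 31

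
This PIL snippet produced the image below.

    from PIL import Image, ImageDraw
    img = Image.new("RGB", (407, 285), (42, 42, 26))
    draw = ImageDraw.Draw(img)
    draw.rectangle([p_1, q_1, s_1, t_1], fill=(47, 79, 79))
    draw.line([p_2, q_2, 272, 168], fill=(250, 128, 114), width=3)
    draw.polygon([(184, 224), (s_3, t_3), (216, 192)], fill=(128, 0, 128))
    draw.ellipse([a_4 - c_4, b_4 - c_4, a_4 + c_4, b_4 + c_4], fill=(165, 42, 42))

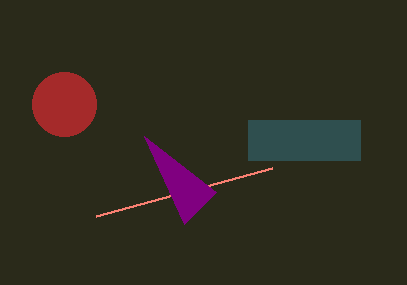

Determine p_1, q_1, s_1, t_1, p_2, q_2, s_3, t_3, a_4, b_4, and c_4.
p_1 = 248; q_1 = 120; s_1 = 360; t_1 = 160; p_2 = 96; q_2 = 216; s_3 = 144; t_3 = 136; a_4 = 64; b_4 = 104; c_4 = 32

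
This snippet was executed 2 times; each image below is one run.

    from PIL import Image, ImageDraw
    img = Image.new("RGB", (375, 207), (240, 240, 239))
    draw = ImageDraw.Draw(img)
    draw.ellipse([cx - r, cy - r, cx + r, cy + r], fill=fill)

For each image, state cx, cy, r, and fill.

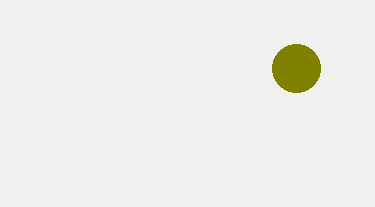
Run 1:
cx = 296
cy = 68
r = 24
fill = 'olive'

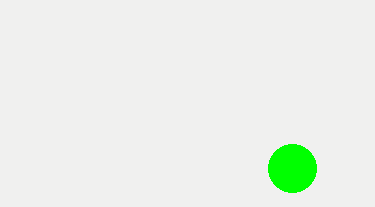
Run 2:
cx = 292, cy = 168, r = 24, fill = 'lime'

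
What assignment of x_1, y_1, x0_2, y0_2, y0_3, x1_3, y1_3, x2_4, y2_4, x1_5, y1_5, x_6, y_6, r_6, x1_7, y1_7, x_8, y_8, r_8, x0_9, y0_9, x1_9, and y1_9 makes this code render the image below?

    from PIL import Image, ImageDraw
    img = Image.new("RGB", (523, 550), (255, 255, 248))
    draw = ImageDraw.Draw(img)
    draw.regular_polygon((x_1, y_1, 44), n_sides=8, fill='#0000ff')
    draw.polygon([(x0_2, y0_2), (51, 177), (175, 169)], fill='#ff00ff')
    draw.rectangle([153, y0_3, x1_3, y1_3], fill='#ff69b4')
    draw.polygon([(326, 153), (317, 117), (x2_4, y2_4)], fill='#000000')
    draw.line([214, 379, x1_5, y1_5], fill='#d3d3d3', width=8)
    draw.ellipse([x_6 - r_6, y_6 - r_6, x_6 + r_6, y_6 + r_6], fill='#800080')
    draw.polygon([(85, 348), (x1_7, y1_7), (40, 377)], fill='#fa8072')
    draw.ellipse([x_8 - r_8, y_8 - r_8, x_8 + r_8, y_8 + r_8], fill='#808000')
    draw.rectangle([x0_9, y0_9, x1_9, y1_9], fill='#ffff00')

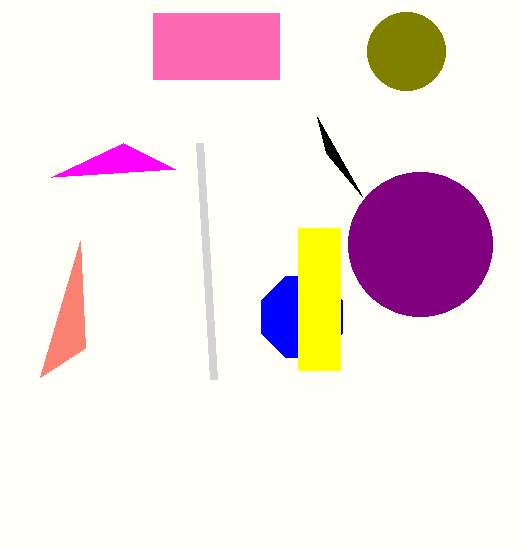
x_1 = 302, y_1 = 317, x0_2 = 123, y0_2 = 143, y0_3 = 13, x1_3 = 279, y1_3 = 79, x2_4 = 362, y2_4 = 196, x1_5 = 200, y1_5 = 143, x_6 = 420, y_6 = 244, r_6 = 72, x1_7 = 80, y1_7 = 241, x_8 = 406, y_8 = 51, r_8 = 39, x0_9 = 298, y0_9 = 228, x1_9 = 340, y1_9 = 370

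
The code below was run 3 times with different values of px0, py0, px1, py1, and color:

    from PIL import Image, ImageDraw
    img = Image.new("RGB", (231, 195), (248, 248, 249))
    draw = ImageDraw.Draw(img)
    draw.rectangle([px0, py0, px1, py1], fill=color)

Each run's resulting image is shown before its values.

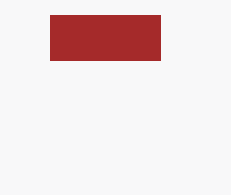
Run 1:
px0 = 50; py0 = 15; px1 = 160; py1 = 60; color = 'brown'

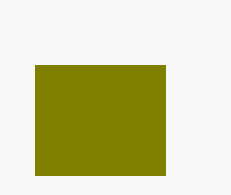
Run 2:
px0 = 35, py0 = 65, px1 = 165, py1 = 175, color = 'olive'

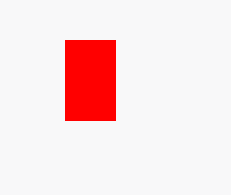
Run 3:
px0 = 65; py0 = 40; px1 = 115; py1 = 120; color = 'red'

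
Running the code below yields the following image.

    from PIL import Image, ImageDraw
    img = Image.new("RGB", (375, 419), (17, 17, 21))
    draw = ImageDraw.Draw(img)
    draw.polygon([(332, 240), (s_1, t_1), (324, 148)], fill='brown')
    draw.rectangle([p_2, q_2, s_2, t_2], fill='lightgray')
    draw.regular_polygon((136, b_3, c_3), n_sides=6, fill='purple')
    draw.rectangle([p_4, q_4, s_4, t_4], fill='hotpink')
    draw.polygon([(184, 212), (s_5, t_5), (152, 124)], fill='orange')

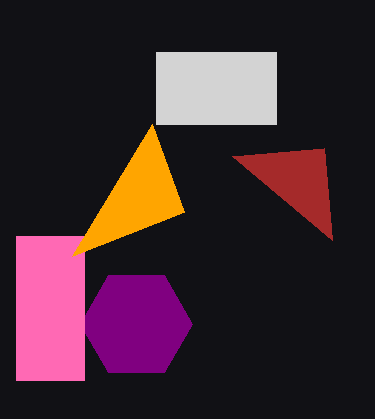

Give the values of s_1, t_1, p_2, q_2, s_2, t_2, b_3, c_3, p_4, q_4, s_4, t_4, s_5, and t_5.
s_1 = 232; t_1 = 156; p_2 = 156; q_2 = 52; s_2 = 276; t_2 = 124; b_3 = 324; c_3 = 56; p_4 = 16; q_4 = 236; s_4 = 84; t_4 = 380; s_5 = 72; t_5 = 256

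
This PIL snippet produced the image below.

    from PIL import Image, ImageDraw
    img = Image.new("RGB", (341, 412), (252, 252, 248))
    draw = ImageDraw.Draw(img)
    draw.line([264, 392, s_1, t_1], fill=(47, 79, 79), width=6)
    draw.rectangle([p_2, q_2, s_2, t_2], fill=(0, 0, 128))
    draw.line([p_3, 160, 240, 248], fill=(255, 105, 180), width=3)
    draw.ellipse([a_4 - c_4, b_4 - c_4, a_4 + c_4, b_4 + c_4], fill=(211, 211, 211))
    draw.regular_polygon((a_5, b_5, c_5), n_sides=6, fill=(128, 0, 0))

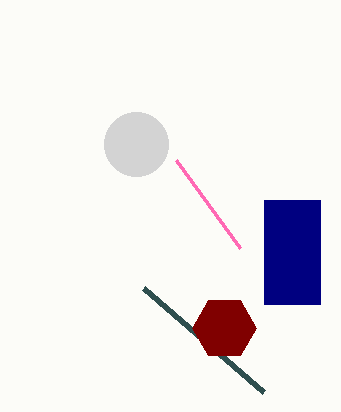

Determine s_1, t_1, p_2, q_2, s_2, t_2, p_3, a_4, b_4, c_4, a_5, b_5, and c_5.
s_1 = 144, t_1 = 288, p_2 = 264, q_2 = 200, s_2 = 320, t_2 = 304, p_3 = 176, a_4 = 136, b_4 = 144, c_4 = 32, a_5 = 224, b_5 = 328, c_5 = 32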